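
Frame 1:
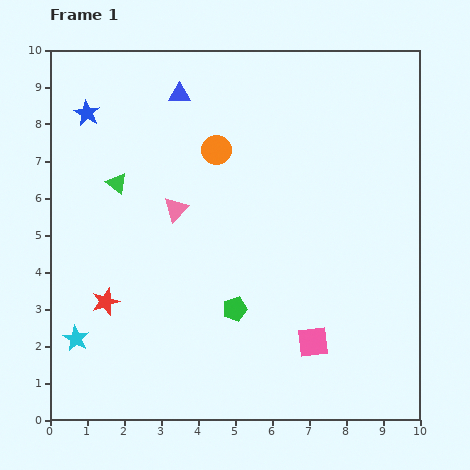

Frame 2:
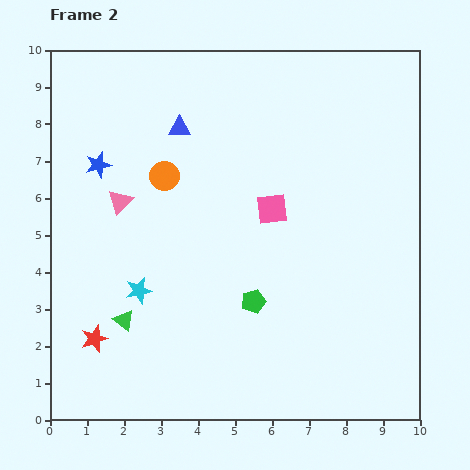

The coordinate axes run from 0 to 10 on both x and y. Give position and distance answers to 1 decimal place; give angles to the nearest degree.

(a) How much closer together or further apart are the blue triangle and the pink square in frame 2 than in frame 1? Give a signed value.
-4.3

Distance in frame 1: 7.6. Distance in frame 2: 3.3.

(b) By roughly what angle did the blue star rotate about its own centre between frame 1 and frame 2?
27° clockwise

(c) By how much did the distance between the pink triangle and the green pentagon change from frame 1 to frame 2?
+1.4

Distance in frame 1: 3.1. Distance in frame 2: 4.5.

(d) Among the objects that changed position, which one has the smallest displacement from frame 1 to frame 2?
the green pentagon

(moved 0.5)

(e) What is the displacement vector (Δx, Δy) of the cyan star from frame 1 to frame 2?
(1.7, 1.3)

The cyan star was at (0.7, 2.2) in frame 1 and (2.4, 3.5) in frame 2.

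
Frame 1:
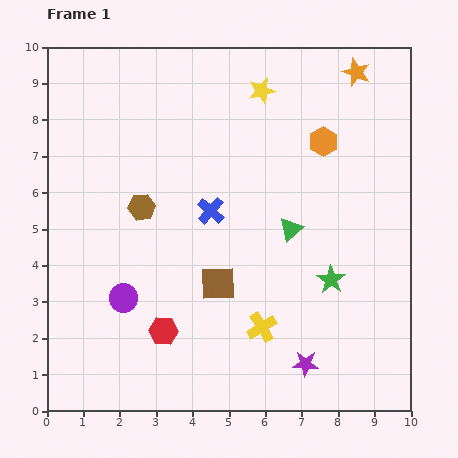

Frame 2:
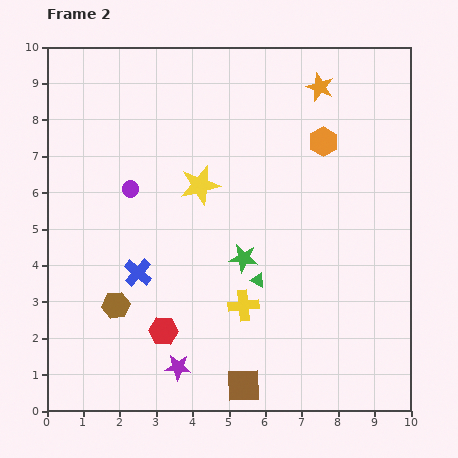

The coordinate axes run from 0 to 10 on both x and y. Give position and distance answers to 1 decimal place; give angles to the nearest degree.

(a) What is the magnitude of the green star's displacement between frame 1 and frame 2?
2.5

The green star moved from (7.8, 3.6) to (5.4, 4.2), a distance of √(2.4² + 0.6²) ≈ 2.5.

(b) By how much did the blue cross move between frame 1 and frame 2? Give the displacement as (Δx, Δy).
(-2.0, -1.7)

The blue cross was at (4.5, 5.5) in frame 1 and (2.5, 3.8) in frame 2.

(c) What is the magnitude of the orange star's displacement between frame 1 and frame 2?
1.1

The orange star moved from (8.5, 9.3) to (7.5, 8.9), a distance of √(1.0² + 0.4²) ≈ 1.1.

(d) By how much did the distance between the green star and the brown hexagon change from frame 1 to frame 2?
-1.9

Distance in frame 1: 5.6. Distance in frame 2: 3.7.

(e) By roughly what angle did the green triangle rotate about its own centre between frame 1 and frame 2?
52° counter-clockwise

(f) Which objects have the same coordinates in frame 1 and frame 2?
the orange hexagon, the red hexagon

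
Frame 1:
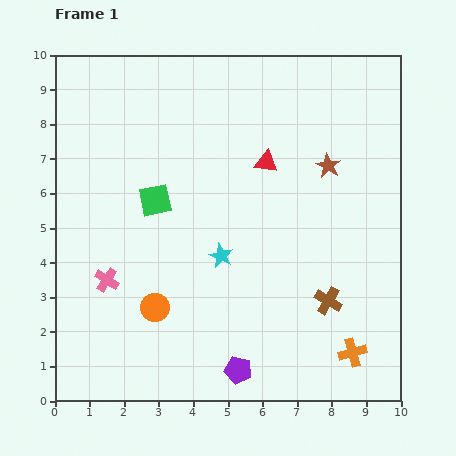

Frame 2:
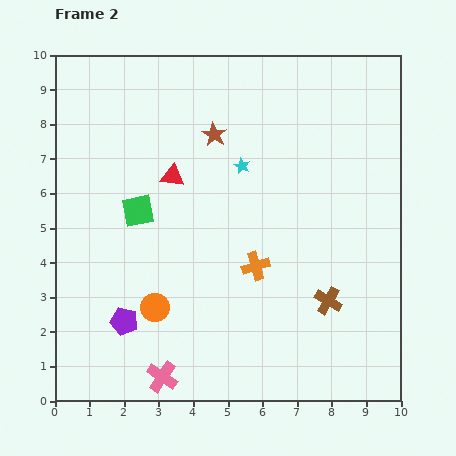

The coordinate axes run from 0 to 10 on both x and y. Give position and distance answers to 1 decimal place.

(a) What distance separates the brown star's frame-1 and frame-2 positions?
3.4

The brown star moved from (7.9, 6.8) to (4.6, 7.7), a distance of √(3.3² + 0.9²) ≈ 3.4.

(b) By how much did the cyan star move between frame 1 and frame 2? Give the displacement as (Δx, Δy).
(0.6, 2.6)

The cyan star was at (4.8, 4.2) in frame 1 and (5.4, 6.8) in frame 2.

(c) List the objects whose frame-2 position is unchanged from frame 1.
the brown cross, the orange circle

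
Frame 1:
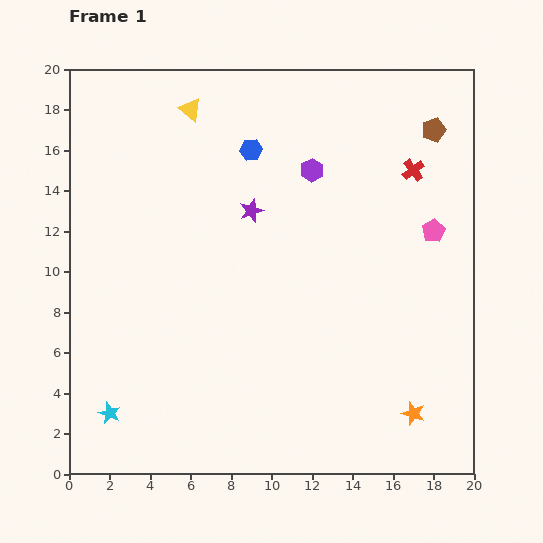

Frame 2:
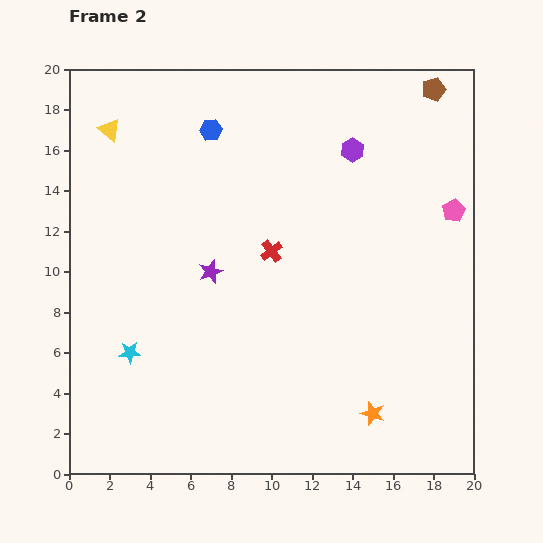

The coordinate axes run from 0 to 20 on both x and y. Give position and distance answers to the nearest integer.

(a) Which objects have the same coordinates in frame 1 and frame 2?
none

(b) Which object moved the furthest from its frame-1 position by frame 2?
the red cross

(moved 8; next 4)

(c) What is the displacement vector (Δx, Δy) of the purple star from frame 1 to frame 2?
(-2, -3)

The purple star was at (9, 13) in frame 1 and (7, 10) in frame 2.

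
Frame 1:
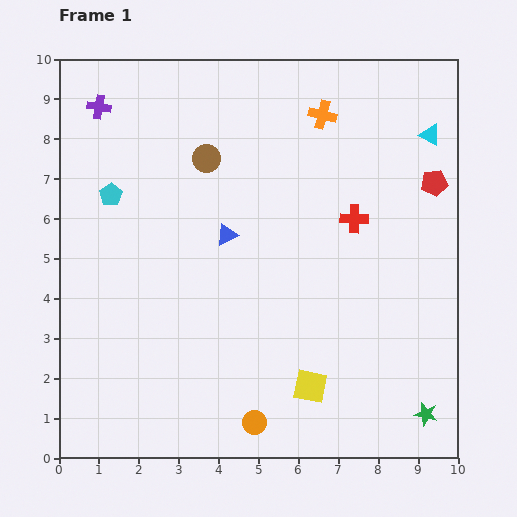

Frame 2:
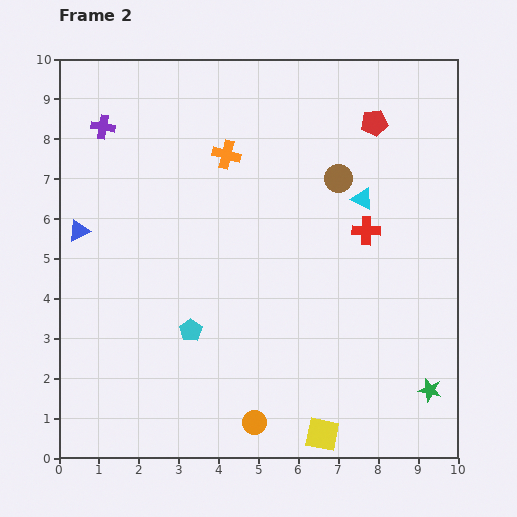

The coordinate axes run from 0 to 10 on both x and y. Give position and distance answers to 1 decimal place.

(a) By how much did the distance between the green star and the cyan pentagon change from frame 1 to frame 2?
-3.4

Distance in frame 1: 9.6. Distance in frame 2: 6.2.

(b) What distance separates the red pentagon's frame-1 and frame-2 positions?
2.1

The red pentagon moved from (9.4, 6.9) to (7.9, 8.4), a distance of √(1.5² + 1.5²) ≈ 2.1.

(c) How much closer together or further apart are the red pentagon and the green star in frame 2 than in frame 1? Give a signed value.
+1.0

Distance in frame 1: 5.8. Distance in frame 2: 6.8.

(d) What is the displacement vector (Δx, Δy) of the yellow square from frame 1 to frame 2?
(0.3, -1.2)

The yellow square was at (6.3, 1.8) in frame 1 and (6.6, 0.6) in frame 2.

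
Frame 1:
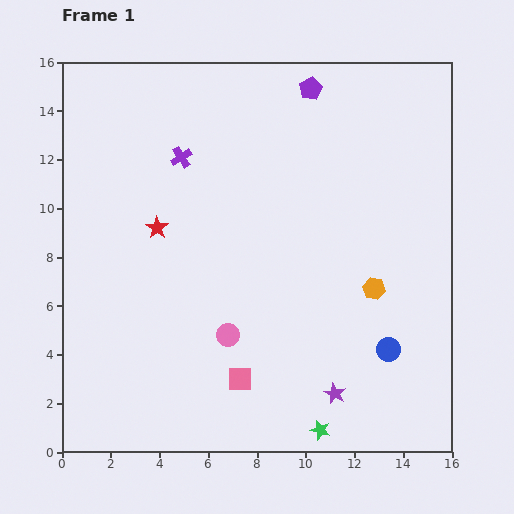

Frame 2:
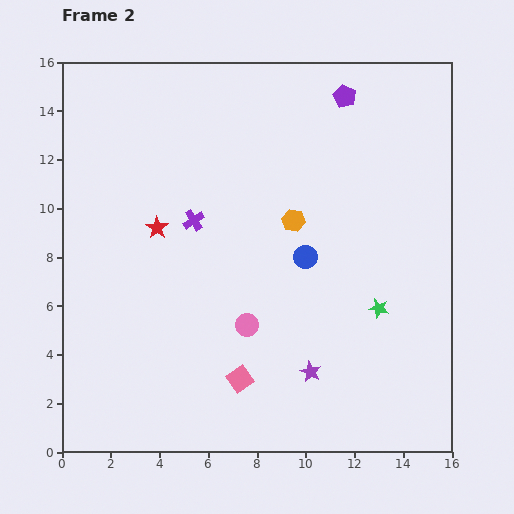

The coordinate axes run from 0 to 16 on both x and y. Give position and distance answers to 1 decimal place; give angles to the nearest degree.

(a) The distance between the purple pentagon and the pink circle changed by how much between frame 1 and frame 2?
-0.5

Distance in frame 1: 10.7. Distance in frame 2: 10.2.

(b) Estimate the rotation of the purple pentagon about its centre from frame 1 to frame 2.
20° counter-clockwise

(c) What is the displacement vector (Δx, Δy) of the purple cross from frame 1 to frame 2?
(0.5, -2.6)

The purple cross was at (4.9, 12.1) in frame 1 and (5.4, 9.5) in frame 2.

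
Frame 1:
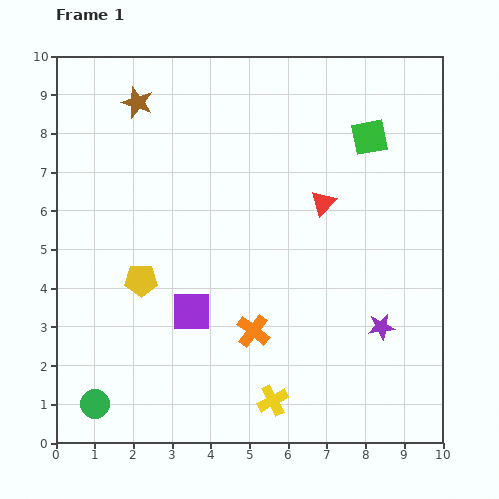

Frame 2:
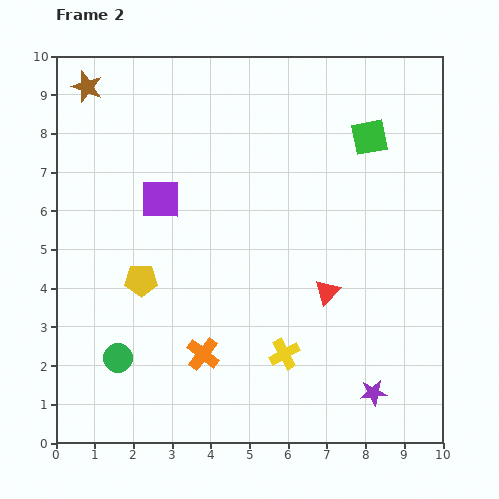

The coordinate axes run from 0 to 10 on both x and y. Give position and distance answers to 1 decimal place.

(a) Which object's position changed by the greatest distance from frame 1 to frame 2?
the purple square

(moved 3.0; next 2.3)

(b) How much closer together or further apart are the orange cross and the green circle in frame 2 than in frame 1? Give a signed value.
-2.3

Distance in frame 1: 4.5. Distance in frame 2: 2.2.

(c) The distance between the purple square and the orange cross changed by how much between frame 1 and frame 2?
+2.4

Distance in frame 1: 1.7. Distance in frame 2: 4.1.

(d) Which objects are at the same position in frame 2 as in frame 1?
the yellow pentagon, the green square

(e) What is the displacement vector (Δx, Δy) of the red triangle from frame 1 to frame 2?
(0.1, -2.3)

The red triangle was at (6.9, 6.2) in frame 1 and (7.0, 3.9) in frame 2.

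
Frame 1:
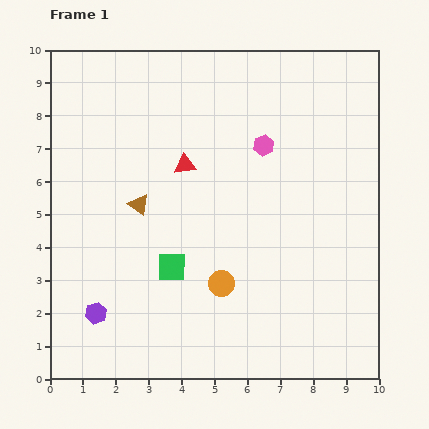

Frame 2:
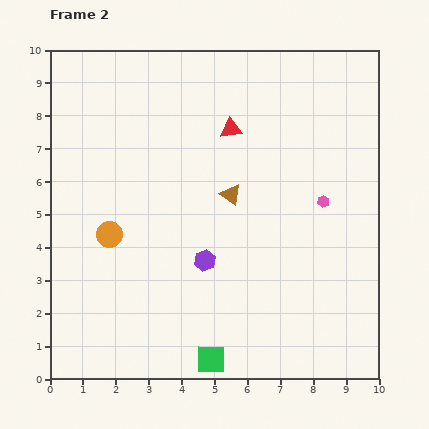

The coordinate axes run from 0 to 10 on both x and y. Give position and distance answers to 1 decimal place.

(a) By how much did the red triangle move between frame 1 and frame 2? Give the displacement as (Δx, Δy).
(1.4, 1.1)

The red triangle was at (4.1, 6.5) in frame 1 and (5.5, 7.6) in frame 2.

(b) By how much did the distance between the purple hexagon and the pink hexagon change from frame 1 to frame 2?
-3.2

Distance in frame 1: 7.2. Distance in frame 2: 4.0.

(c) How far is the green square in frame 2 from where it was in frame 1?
3.0

The green square moved from (3.7, 3.4) to (4.9, 0.6), a distance of √(1.2² + 2.8²) ≈ 3.0.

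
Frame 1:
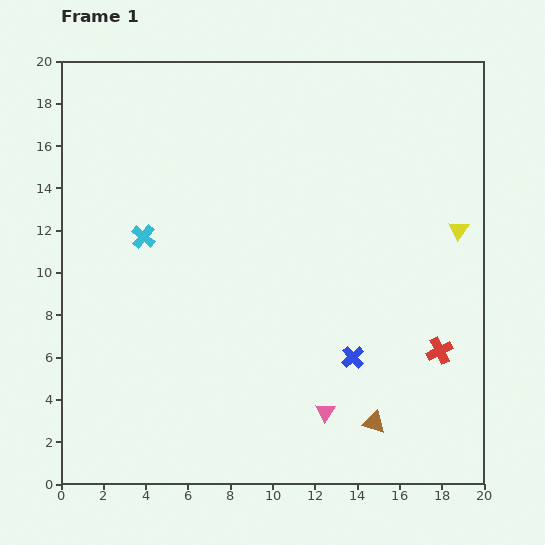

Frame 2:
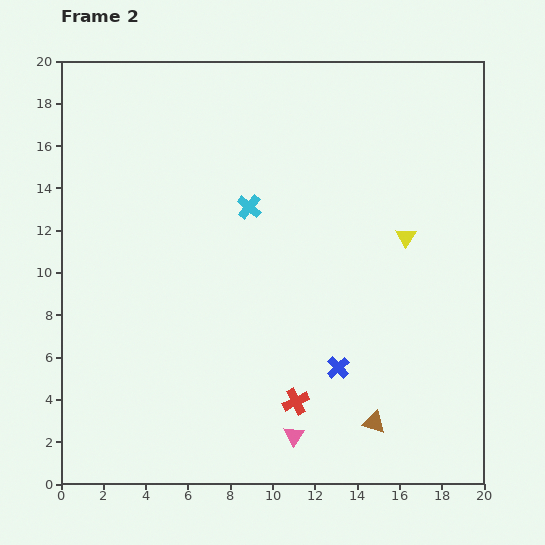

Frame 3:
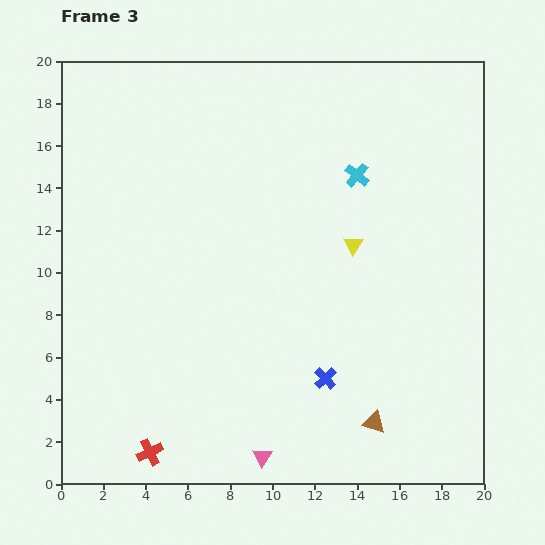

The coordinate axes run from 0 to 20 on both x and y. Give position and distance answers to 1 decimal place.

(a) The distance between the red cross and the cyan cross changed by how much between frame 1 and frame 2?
-5.5

Distance in frame 1: 15.0. Distance in frame 2: 9.5.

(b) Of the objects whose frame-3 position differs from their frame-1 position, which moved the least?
the blue cross

(moved 1.6)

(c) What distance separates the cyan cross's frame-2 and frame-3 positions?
5.3

The cyan cross moved from (8.9, 13.1) to (14.0, 14.6), a distance of √(5.1² + 1.5²) ≈ 5.3.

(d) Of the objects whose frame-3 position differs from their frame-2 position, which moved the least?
the blue cross

(moved 0.8)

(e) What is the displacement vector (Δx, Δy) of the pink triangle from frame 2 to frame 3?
(-1.5, -1.0)

The pink triangle was at (11.0, 2.3) in frame 2 and (9.5, 1.3) in frame 3.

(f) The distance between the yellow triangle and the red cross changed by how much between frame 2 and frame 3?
+4.3

Distance in frame 2: 9.4. Distance in frame 3: 13.7.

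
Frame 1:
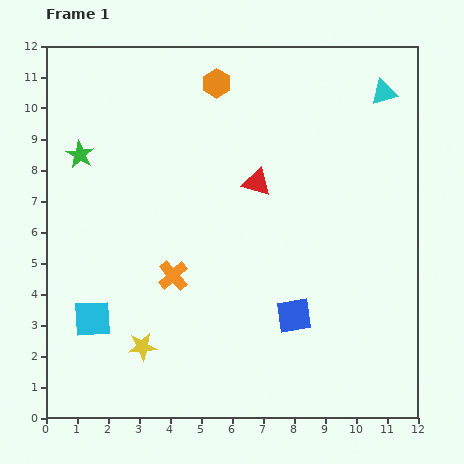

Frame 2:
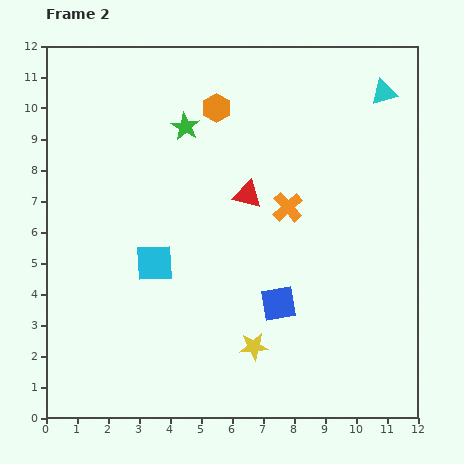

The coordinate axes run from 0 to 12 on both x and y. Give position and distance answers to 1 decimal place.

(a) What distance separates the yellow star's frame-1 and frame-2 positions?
3.6

The yellow star moved from (3.1, 2.3) to (6.7, 2.3), a distance of √(3.6² + 0.0²) ≈ 3.6.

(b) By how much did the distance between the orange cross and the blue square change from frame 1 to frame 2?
-1.0

Distance in frame 1: 4.1. Distance in frame 2: 3.1.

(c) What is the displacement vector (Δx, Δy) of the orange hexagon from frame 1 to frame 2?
(0.0, -0.8)

The orange hexagon was at (5.5, 10.8) in frame 1 and (5.5, 10.0) in frame 2.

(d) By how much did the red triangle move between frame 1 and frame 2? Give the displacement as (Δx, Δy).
(-0.3, -0.4)

The red triangle was at (6.8, 7.6) in frame 1 and (6.5, 7.2) in frame 2.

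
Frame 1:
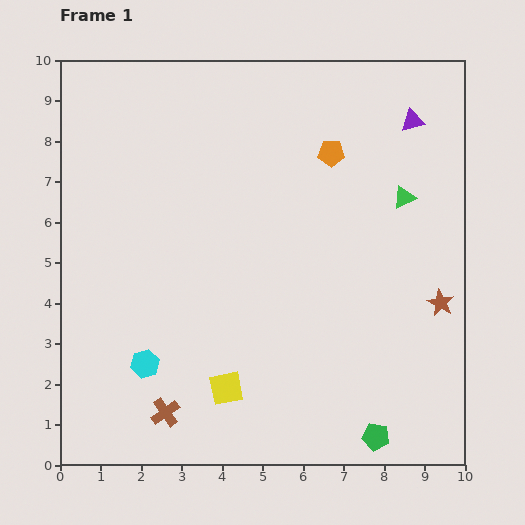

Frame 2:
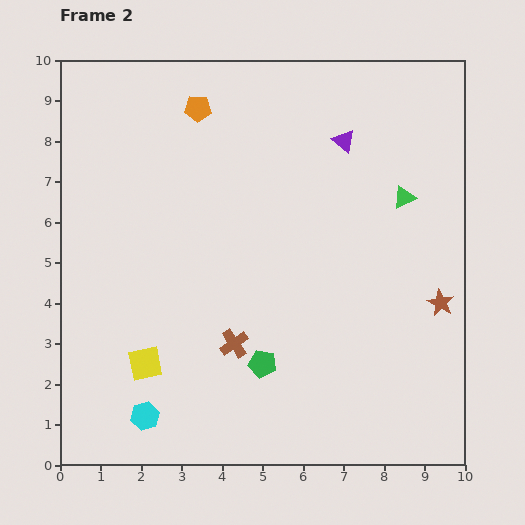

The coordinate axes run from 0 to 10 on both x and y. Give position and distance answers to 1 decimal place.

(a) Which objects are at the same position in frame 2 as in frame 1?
the brown star, the green triangle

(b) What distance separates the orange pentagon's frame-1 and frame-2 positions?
3.5

The orange pentagon moved from (6.7, 7.7) to (3.4, 8.8), a distance of √(3.3² + 1.1²) ≈ 3.5.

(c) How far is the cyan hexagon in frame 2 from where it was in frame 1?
1.3

The cyan hexagon moved from (2.1, 2.5) to (2.1, 1.2), a distance of √(0.0² + 1.3²) ≈ 1.3.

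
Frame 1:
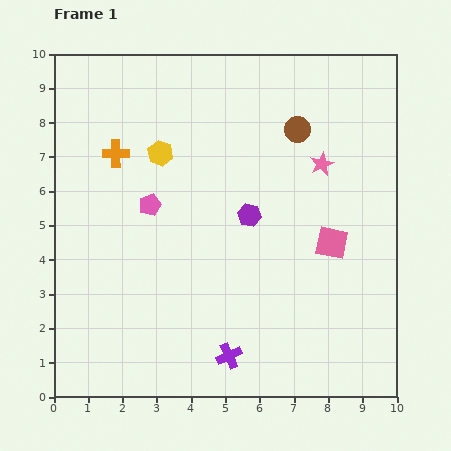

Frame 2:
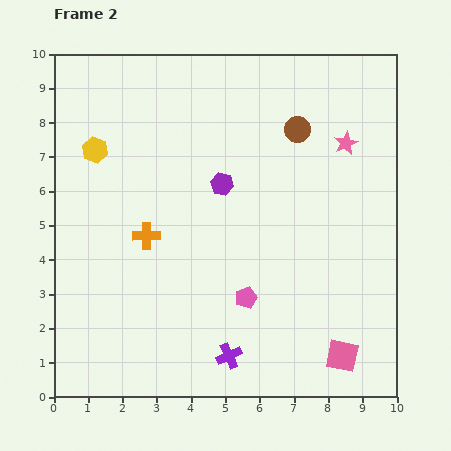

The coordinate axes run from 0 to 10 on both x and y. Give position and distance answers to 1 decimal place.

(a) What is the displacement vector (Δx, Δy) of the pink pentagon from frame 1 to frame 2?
(2.8, -2.7)

The pink pentagon was at (2.8, 5.6) in frame 1 and (5.6, 2.9) in frame 2.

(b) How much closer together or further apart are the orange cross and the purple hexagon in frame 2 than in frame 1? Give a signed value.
-1.6

Distance in frame 1: 4.3. Distance in frame 2: 2.7.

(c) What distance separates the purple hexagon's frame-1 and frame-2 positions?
1.2

The purple hexagon moved from (5.7, 5.3) to (4.9, 6.2), a distance of √(0.8² + 0.9²) ≈ 1.2.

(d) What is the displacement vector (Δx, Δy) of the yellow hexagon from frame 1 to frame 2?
(-1.9, 0.1)

The yellow hexagon was at (3.1, 7.1) in frame 1 and (1.2, 7.2) in frame 2.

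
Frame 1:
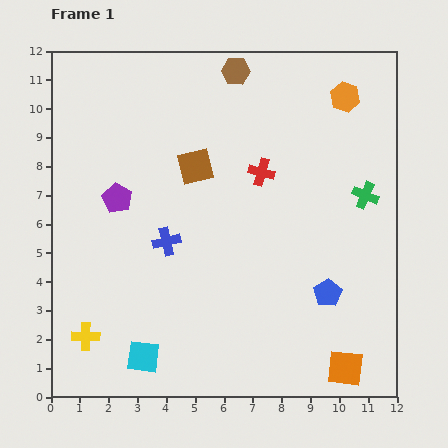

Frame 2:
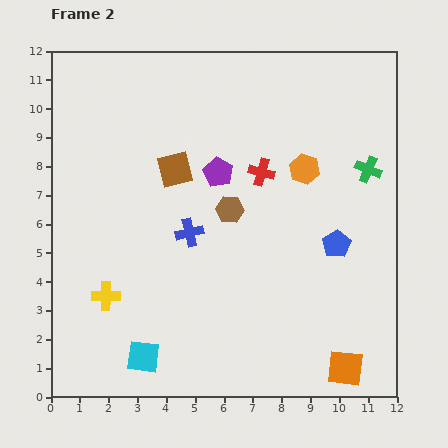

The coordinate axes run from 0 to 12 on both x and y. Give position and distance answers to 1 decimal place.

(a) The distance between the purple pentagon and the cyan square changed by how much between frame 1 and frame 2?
+1.3

Distance in frame 1: 5.6. Distance in frame 2: 6.9.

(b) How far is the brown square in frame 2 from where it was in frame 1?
0.7

The brown square moved from (5.0, 8.0) to (4.3, 7.9), a distance of √(0.7² + 0.1²) ≈ 0.7.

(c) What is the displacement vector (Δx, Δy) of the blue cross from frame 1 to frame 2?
(0.8, 0.3)

The blue cross was at (4.0, 5.4) in frame 1 and (4.8, 5.7) in frame 2.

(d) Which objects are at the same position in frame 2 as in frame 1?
the cyan square, the red cross, the orange square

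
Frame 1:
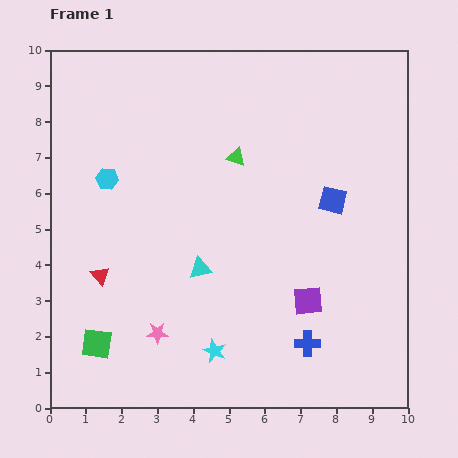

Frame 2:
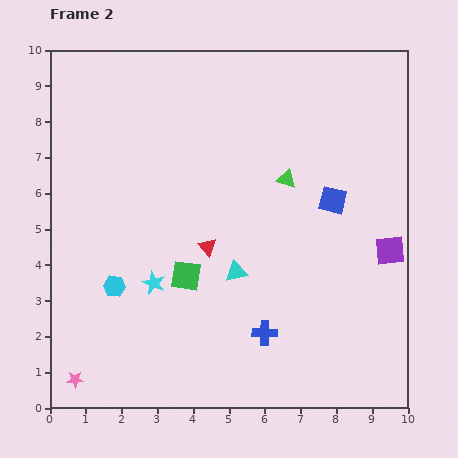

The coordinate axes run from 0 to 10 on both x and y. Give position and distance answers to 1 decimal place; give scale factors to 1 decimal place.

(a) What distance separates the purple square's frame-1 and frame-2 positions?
2.7

The purple square moved from (7.2, 3.0) to (9.5, 4.4), a distance of √(2.3² + 1.4²) ≈ 2.7.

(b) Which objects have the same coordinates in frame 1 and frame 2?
the blue square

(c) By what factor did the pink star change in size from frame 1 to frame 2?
0.8×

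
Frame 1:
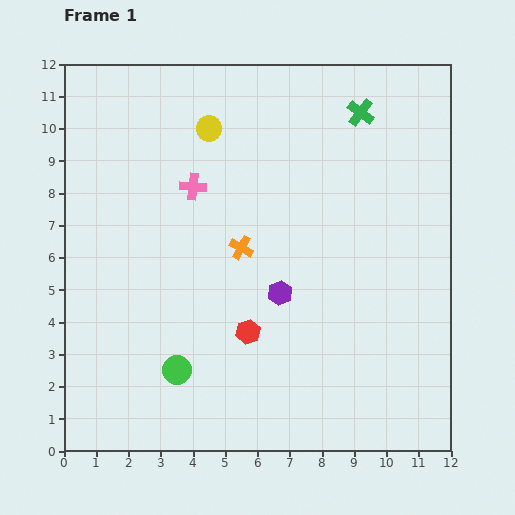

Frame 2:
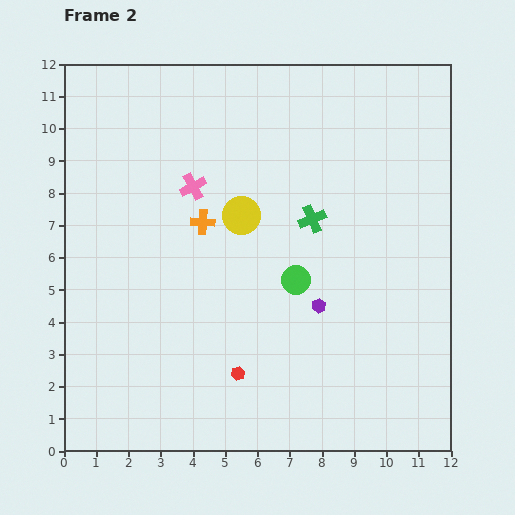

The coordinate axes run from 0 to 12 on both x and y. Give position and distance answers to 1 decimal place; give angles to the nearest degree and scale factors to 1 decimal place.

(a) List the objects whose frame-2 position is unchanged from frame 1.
the pink cross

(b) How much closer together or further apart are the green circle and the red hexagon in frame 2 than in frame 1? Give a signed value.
+0.9

Distance in frame 1: 2.5. Distance in frame 2: 3.4.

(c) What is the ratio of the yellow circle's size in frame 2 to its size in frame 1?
1.5×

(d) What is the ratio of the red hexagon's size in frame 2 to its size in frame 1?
0.6×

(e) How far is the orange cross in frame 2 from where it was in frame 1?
1.4

The orange cross moved from (5.5, 6.3) to (4.3, 7.1), a distance of √(1.2² + 0.8²) ≈ 1.4.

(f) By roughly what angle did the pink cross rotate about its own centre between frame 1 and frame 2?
34° counter-clockwise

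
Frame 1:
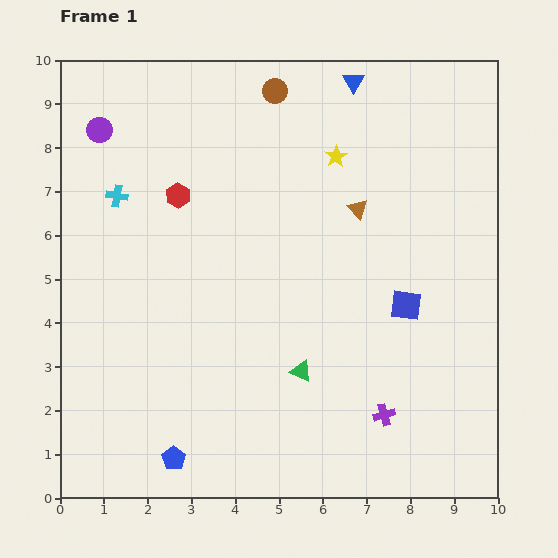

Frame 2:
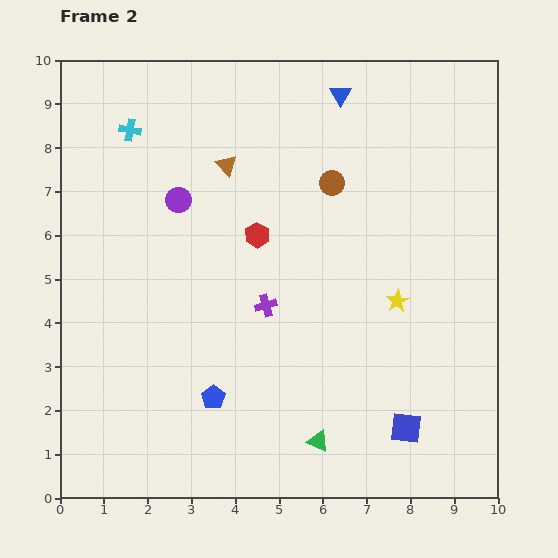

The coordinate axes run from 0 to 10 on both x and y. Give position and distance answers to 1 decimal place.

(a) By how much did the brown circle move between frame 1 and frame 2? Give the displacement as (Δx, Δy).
(1.3, -2.1)

The brown circle was at (4.9, 9.3) in frame 1 and (6.2, 7.2) in frame 2.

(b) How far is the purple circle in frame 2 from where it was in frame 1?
2.4

The purple circle moved from (0.9, 8.4) to (2.7, 6.8), a distance of √(1.8² + 1.6²) ≈ 2.4.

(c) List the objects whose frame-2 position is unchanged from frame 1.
none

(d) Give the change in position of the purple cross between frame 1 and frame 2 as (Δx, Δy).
(-2.7, 2.5)

The purple cross was at (7.4, 1.9) in frame 1 and (4.7, 4.4) in frame 2.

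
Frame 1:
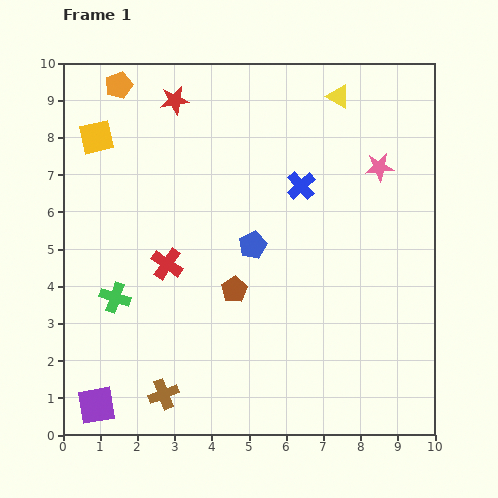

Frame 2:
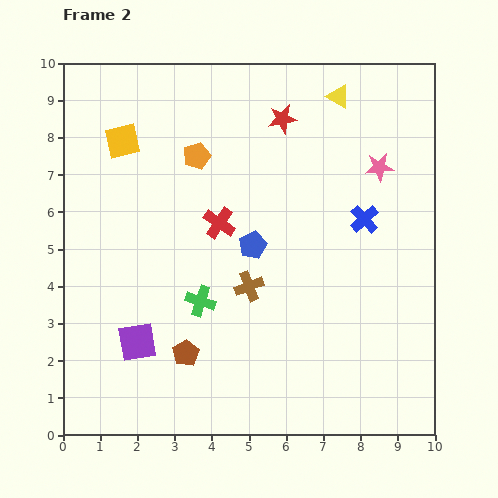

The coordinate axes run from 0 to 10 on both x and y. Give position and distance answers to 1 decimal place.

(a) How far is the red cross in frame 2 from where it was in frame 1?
1.8

The red cross moved from (2.8, 4.6) to (4.2, 5.7), a distance of √(1.4² + 1.1²) ≈ 1.8.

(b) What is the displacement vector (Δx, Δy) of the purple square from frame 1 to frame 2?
(1.1, 1.7)

The purple square was at (0.9, 0.8) in frame 1 and (2.0, 2.5) in frame 2.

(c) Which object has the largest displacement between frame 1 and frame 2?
the brown cross

(moved 3.7; next 2.9)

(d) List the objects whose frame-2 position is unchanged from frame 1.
the pink star, the yellow triangle, the blue pentagon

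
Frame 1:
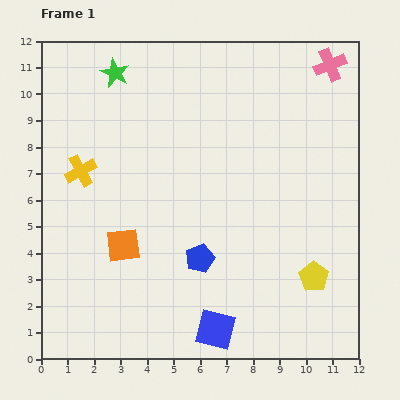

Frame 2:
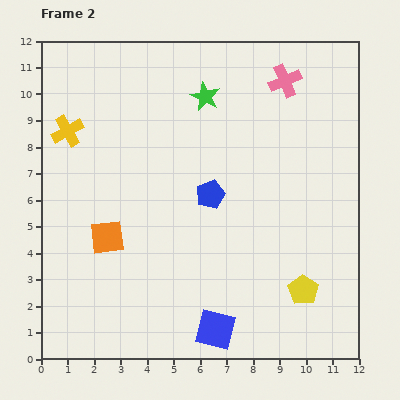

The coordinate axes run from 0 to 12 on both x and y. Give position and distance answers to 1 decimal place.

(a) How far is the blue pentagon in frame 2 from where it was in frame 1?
2.4

The blue pentagon moved from (6.0, 3.8) to (6.4, 6.2), a distance of √(0.4² + 2.4²) ≈ 2.4.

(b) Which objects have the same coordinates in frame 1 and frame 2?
the blue square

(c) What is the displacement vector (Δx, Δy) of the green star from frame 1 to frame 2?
(3.4, -0.9)

The green star was at (2.8, 10.8) in frame 1 and (6.2, 9.9) in frame 2.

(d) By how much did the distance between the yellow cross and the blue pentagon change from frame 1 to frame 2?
+0.3

Distance in frame 1: 5.6. Distance in frame 2: 5.9.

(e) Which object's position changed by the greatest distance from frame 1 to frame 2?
the green star

(moved 3.5; next 2.4)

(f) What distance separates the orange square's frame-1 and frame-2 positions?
0.7

The orange square moved from (3.1, 4.3) to (2.5, 4.6), a distance of √(0.6² + 0.3²) ≈ 0.7.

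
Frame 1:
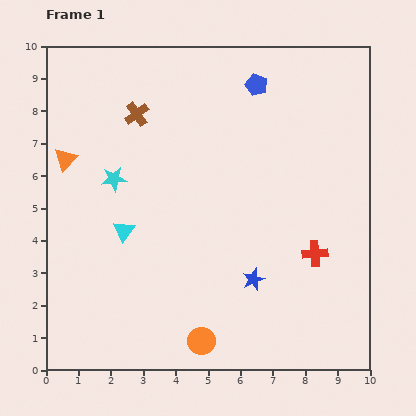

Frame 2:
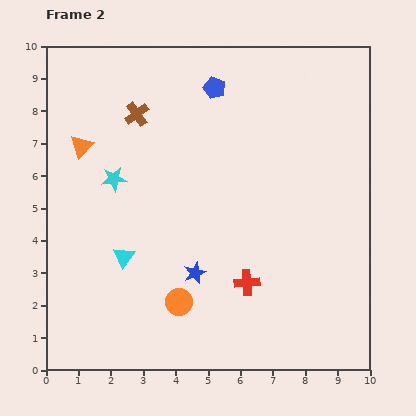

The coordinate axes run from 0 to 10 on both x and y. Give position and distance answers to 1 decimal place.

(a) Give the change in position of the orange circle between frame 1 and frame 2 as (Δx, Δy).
(-0.7, 1.2)

The orange circle was at (4.8, 0.9) in frame 1 and (4.1, 2.1) in frame 2.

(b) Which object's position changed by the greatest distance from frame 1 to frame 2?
the red cross

(moved 2.3; next 1.8)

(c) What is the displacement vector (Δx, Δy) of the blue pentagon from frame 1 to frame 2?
(-1.3, -0.1)

The blue pentagon was at (6.5, 8.8) in frame 1 and (5.2, 8.7) in frame 2.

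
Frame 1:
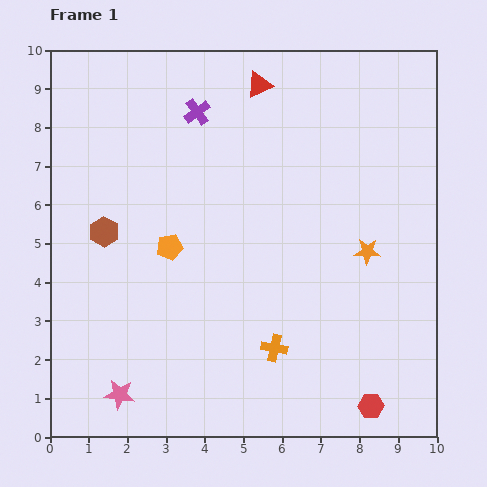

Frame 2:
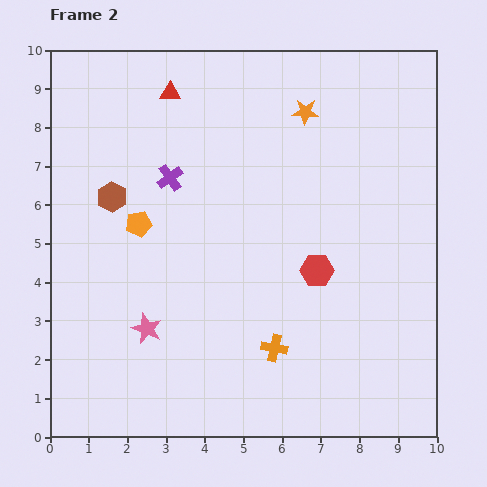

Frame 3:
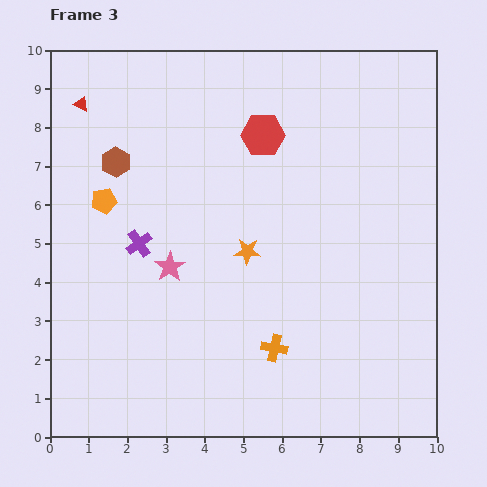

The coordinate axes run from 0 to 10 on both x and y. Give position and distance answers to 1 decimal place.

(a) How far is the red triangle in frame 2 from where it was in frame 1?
2.3

The red triangle moved from (5.4, 9.1) to (3.1, 8.9), a distance of √(2.3² + 0.2²) ≈ 2.3.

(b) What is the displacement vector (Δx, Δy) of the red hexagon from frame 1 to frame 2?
(-1.4, 3.5)

The red hexagon was at (8.3, 0.8) in frame 1 and (6.9, 4.3) in frame 2.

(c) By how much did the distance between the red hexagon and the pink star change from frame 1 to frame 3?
-2.3

Distance in frame 1: 6.5. Distance in frame 3: 4.2.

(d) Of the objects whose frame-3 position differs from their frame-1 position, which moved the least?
the brown hexagon

(moved 1.8)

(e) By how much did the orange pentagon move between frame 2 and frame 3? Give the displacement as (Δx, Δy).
(-0.9, 0.6)

The orange pentagon was at (2.3, 5.5) in frame 2 and (1.4, 6.1) in frame 3.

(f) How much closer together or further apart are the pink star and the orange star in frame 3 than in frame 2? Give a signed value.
-4.9

Distance in frame 2: 6.9. Distance in frame 3: 2.0.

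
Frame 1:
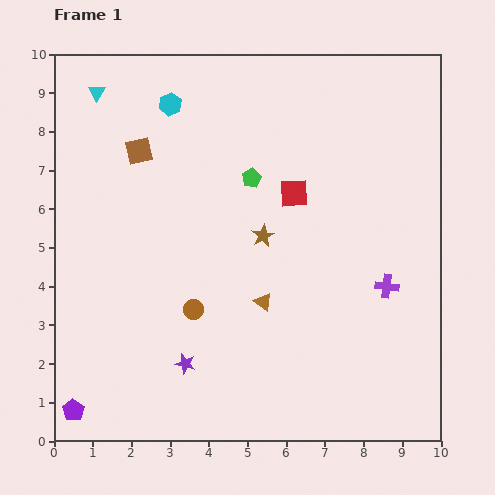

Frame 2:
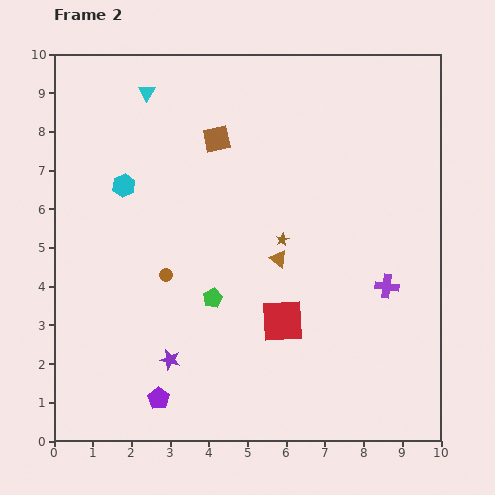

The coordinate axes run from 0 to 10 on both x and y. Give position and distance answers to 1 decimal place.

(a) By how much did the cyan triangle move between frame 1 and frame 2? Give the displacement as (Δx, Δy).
(1.3, 0.0)

The cyan triangle was at (1.1, 9.0) in frame 1 and (2.4, 9.0) in frame 2.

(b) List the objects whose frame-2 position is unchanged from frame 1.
the purple cross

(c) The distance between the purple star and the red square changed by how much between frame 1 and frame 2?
-2.1

Distance in frame 1: 5.2. Distance in frame 2: 3.1.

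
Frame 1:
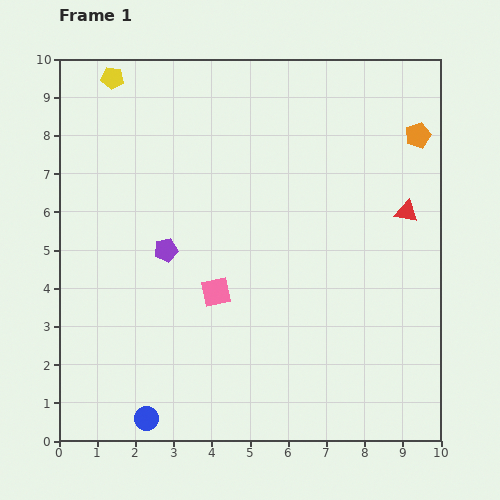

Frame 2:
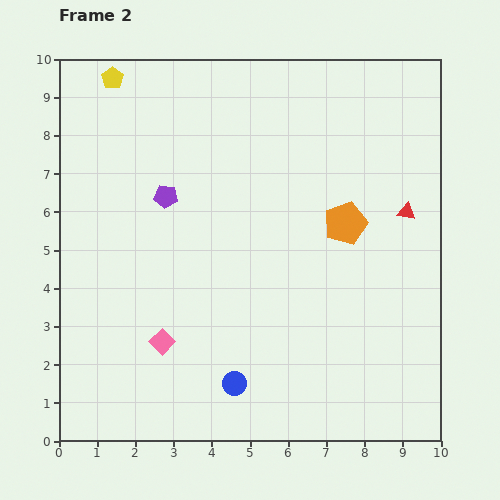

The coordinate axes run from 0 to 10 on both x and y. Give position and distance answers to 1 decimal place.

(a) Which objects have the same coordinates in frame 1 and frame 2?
the yellow pentagon, the red triangle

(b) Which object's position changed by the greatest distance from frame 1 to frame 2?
the orange pentagon

(moved 3.0; next 2.5)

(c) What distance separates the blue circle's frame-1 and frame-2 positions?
2.5

The blue circle moved from (2.3, 0.6) to (4.6, 1.5), a distance of √(2.3² + 0.9²) ≈ 2.5.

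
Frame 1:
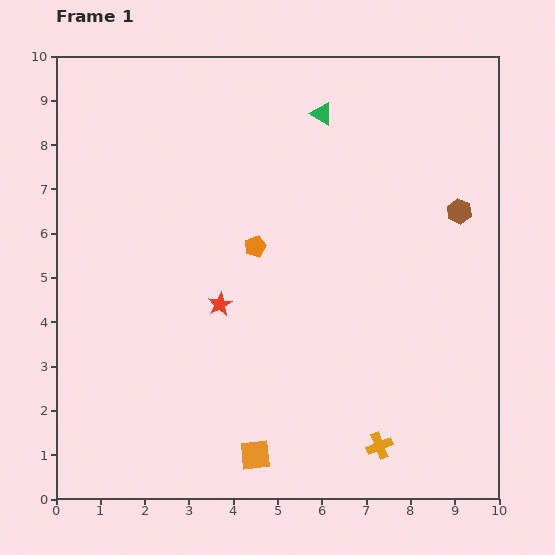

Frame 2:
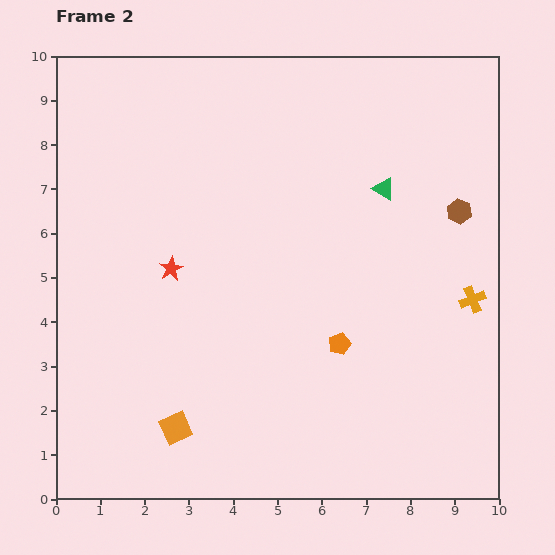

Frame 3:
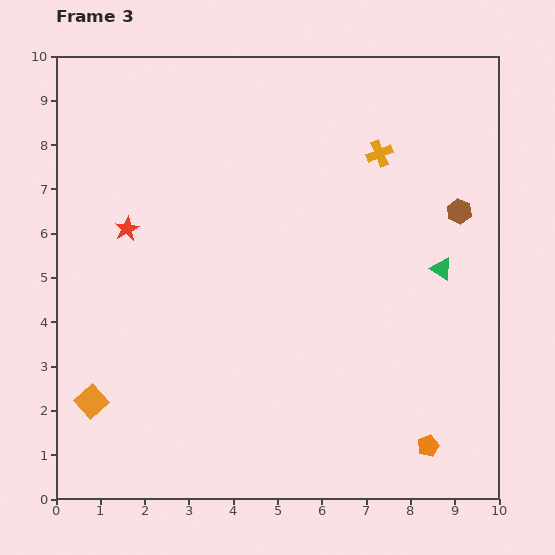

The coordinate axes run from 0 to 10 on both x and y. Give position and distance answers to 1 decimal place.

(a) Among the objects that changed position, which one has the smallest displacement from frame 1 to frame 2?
the red star

(moved 1.4)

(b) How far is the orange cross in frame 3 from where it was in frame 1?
6.6

The orange cross moved from (7.3, 1.2) to (7.3, 7.8), a distance of √(0.0² + 6.6²) ≈ 6.6.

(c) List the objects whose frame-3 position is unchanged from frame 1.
the brown hexagon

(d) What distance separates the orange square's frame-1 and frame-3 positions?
3.9

The orange square moved from (4.5, 1.0) to (0.8, 2.2), a distance of √(3.7² + 1.2²) ≈ 3.9.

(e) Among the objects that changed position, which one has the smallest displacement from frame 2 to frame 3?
the red star

(moved 1.3)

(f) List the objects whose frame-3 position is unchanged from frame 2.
the brown hexagon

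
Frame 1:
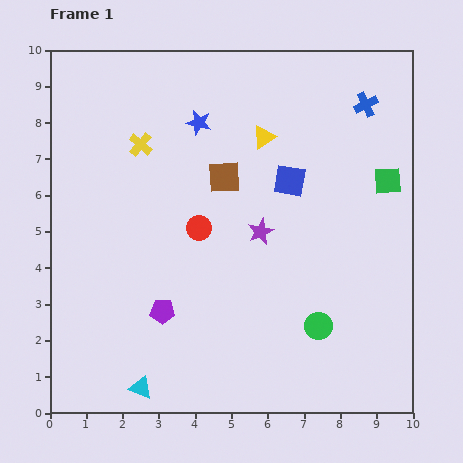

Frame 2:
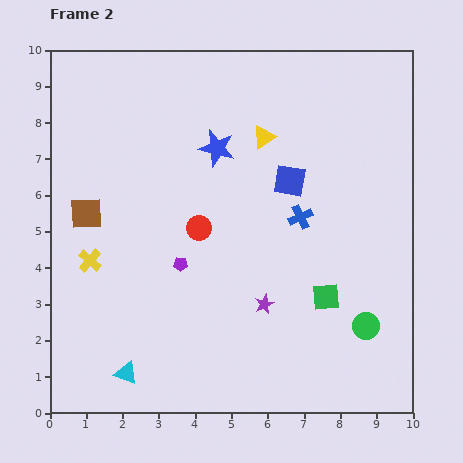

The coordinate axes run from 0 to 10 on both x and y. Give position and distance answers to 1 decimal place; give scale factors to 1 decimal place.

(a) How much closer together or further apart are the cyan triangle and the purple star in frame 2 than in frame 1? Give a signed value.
-1.2

Distance in frame 1: 5.4. Distance in frame 2: 4.2.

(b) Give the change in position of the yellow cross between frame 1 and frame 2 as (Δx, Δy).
(-1.4, -3.2)

The yellow cross was at (2.5, 7.4) in frame 1 and (1.1, 4.2) in frame 2.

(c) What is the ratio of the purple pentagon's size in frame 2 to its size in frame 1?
0.6×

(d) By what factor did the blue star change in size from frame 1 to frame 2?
1.5×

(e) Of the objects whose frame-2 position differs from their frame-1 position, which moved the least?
the cyan triangle

(moved 0.6)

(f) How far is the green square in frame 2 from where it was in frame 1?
3.6

The green square moved from (9.3, 6.4) to (7.6, 3.2), a distance of √(1.7² + 3.2²) ≈ 3.6.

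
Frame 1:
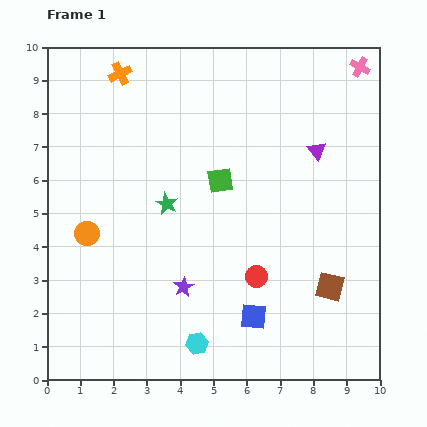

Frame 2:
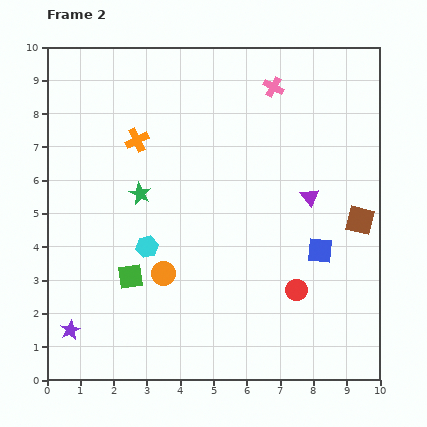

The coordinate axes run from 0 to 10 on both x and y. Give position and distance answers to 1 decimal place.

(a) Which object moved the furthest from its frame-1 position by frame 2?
the green square

(moved 4.0; next 3.6)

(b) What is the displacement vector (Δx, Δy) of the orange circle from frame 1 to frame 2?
(2.3, -1.2)

The orange circle was at (1.2, 4.4) in frame 1 and (3.5, 3.2) in frame 2.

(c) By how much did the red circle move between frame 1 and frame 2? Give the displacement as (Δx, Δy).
(1.2, -0.4)

The red circle was at (6.3, 3.1) in frame 1 and (7.5, 2.7) in frame 2.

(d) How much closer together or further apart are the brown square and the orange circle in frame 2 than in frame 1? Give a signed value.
-1.4

Distance in frame 1: 7.5. Distance in frame 2: 6.1.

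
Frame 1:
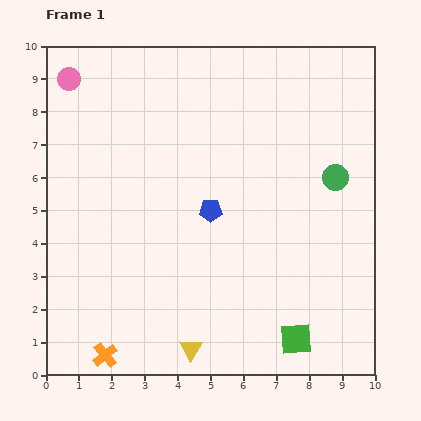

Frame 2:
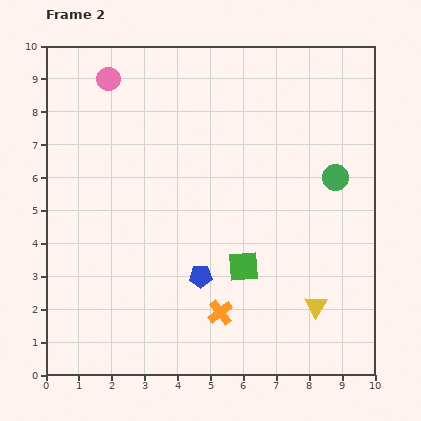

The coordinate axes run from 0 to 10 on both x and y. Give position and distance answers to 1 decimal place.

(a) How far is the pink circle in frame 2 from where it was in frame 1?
1.2

The pink circle moved from (0.7, 9.0) to (1.9, 9.0), a distance of √(1.2² + 0.0²) ≈ 1.2.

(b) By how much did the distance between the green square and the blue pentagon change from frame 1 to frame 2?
-3.4

Distance in frame 1: 4.7. Distance in frame 2: 1.3.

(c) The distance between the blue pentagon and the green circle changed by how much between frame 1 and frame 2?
+1.2

Distance in frame 1: 3.9. Distance in frame 2: 5.1.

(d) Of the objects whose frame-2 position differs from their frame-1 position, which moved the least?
the pink circle

(moved 1.2)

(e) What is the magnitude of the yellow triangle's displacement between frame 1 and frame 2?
4.0

The yellow triangle moved from (4.4, 0.8) to (8.2, 2.1), a distance of √(3.8² + 1.3²) ≈ 4.0.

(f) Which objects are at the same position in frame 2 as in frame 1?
the green circle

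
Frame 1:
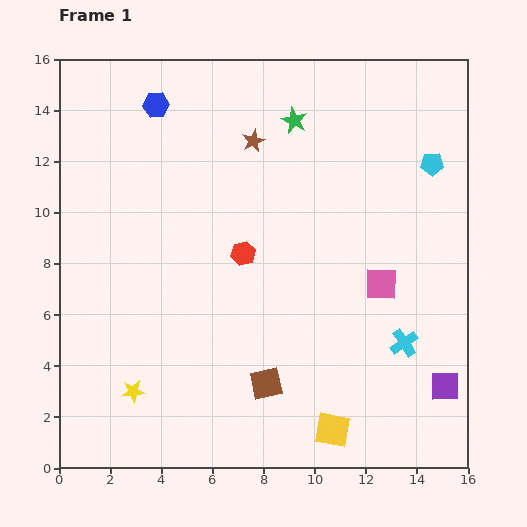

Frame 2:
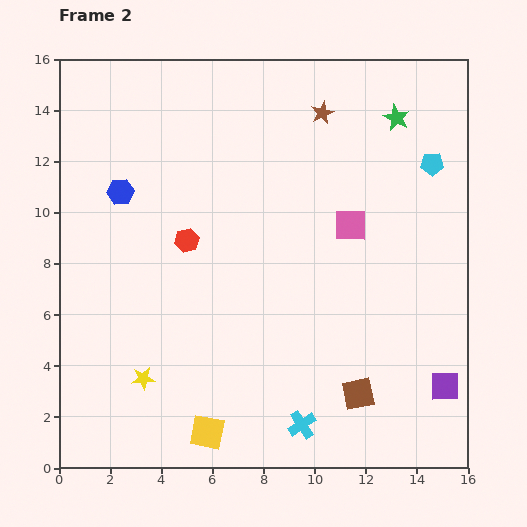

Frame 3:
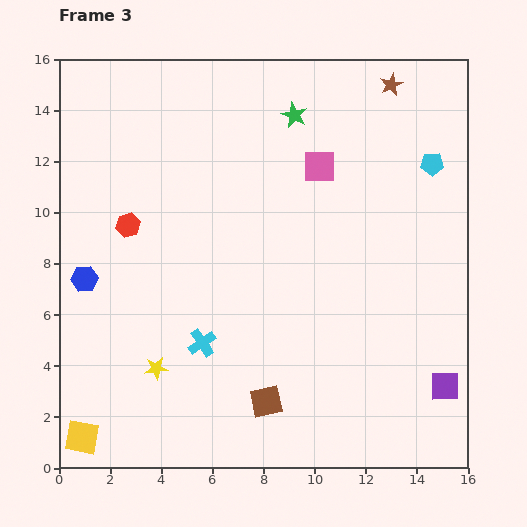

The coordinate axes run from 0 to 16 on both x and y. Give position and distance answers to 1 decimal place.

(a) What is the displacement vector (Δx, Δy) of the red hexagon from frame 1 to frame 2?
(-2.2, 0.5)

The red hexagon was at (7.2, 8.4) in frame 1 and (5.0, 8.9) in frame 2.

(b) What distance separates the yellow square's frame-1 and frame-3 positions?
9.8

The yellow square moved from (10.7, 1.5) to (0.9, 1.2), a distance of √(9.8² + 0.3²) ≈ 9.8.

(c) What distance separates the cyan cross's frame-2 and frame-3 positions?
5.0

The cyan cross moved from (9.5, 1.7) to (5.6, 4.9), a distance of √(3.9² + 3.2²) ≈ 5.0.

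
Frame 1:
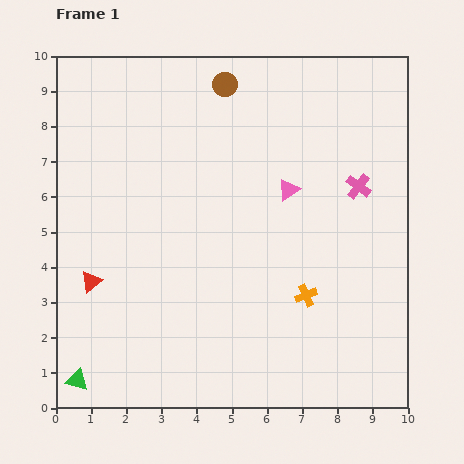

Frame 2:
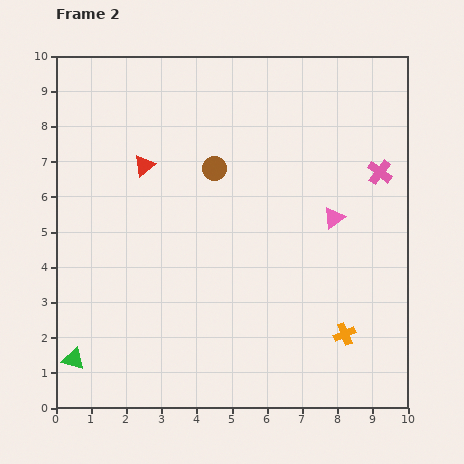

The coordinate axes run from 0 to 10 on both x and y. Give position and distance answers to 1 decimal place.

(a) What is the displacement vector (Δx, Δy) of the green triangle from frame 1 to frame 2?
(-0.1, 0.6)

The green triangle was at (0.6, 0.8) in frame 1 and (0.5, 1.4) in frame 2.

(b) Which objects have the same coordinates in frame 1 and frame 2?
none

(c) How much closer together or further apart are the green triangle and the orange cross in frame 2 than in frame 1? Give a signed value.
+0.8

Distance in frame 1: 6.9. Distance in frame 2: 7.7.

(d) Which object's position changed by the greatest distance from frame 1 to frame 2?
the red triangle

(moved 3.6; next 2.4)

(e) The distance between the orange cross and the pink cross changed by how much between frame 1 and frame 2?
+1.3

Distance in frame 1: 3.4. Distance in frame 2: 4.7.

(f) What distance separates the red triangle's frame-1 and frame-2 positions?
3.6

The red triangle moved from (1.0, 3.6) to (2.5, 6.9), a distance of √(1.5² + 3.3²) ≈ 3.6.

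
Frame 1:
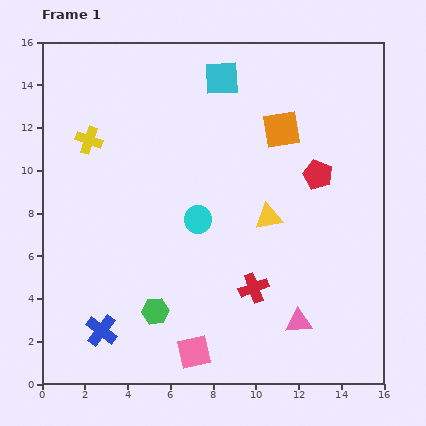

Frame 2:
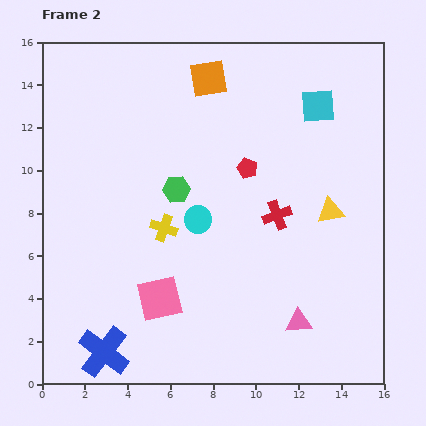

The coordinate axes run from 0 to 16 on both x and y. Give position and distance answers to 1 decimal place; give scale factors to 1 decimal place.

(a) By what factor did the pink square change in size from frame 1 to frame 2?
1.4×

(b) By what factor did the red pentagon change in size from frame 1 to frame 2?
0.7×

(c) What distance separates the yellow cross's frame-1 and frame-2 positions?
5.4

The yellow cross moved from (2.2, 11.4) to (5.7, 7.3), a distance of √(3.5² + 4.1²) ≈ 5.4.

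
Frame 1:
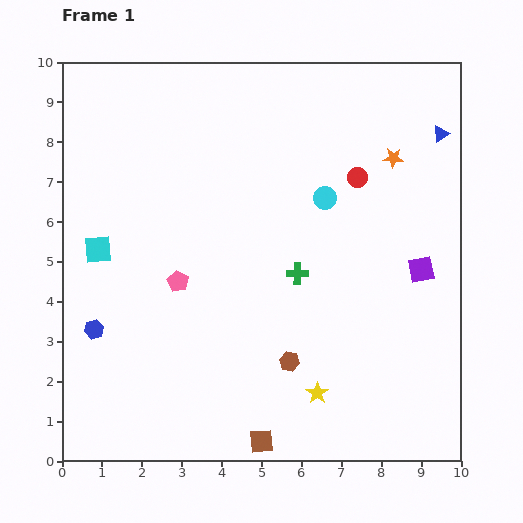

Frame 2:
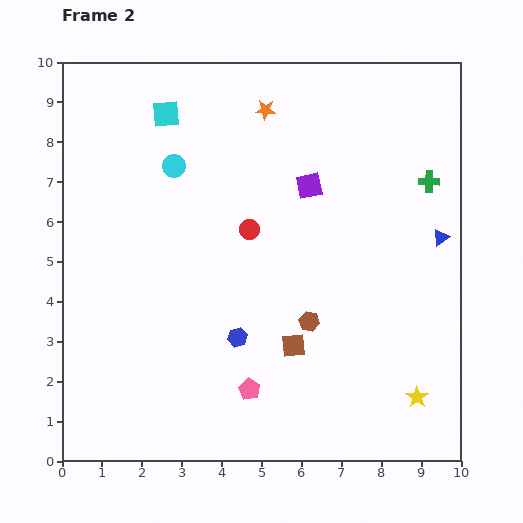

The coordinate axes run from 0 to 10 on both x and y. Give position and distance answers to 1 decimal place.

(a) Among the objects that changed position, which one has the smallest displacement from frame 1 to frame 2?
the brown hexagon

(moved 1.1)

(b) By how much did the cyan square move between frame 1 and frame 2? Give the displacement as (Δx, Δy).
(1.7, 3.4)

The cyan square was at (0.9, 5.3) in frame 1 and (2.6, 8.7) in frame 2.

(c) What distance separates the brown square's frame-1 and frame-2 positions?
2.5

The brown square moved from (5.0, 0.5) to (5.8, 2.9), a distance of √(0.8² + 2.4²) ≈ 2.5.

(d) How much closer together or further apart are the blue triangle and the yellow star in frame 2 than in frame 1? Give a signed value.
-3.2

Distance in frame 1: 7.2. Distance in frame 2: 4.0.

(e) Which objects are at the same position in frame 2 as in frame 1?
none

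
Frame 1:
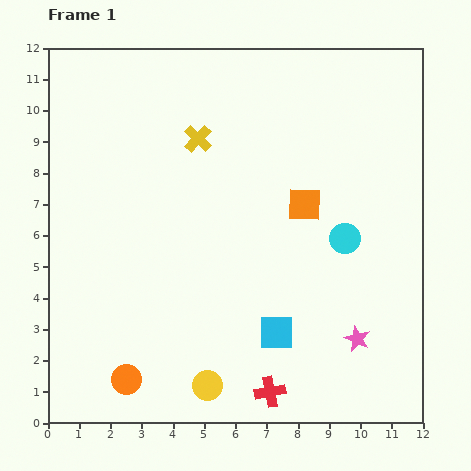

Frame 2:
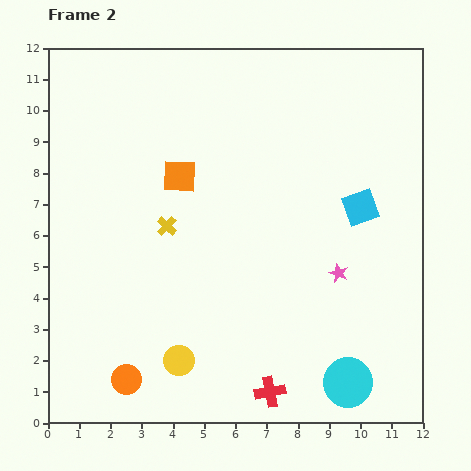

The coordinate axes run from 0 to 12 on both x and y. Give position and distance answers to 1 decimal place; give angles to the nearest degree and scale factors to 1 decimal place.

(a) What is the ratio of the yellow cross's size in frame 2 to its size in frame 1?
0.7×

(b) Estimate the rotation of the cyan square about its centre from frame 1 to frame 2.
19° counter-clockwise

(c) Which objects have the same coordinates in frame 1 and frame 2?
the red cross, the orange circle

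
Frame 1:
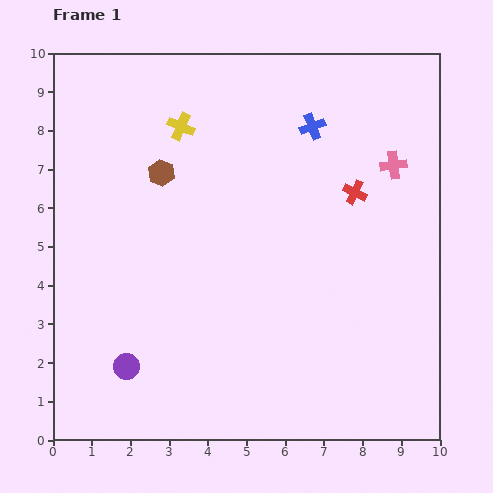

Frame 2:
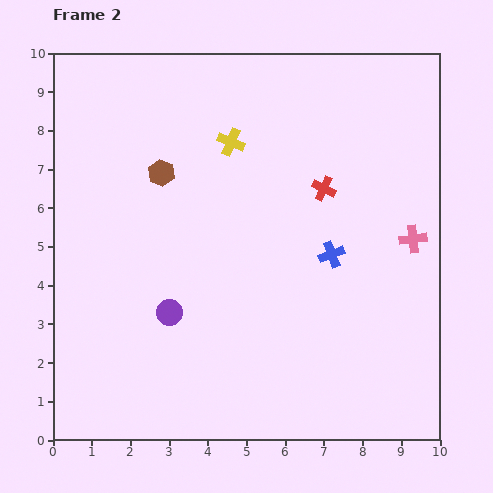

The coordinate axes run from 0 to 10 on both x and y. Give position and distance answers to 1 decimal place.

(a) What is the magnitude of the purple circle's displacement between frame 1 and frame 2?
1.8

The purple circle moved from (1.9, 1.9) to (3.0, 3.3), a distance of √(1.1² + 1.4²) ≈ 1.8.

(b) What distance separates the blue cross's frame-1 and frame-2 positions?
3.3

The blue cross moved from (6.7, 8.1) to (7.2, 4.8), a distance of √(0.5² + 3.3²) ≈ 3.3.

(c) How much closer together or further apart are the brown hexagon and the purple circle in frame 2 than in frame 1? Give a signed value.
-1.5

Distance in frame 1: 5.1. Distance in frame 2: 3.6.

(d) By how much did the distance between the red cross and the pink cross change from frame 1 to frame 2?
+1.4

Distance in frame 1: 1.2. Distance in frame 2: 2.6.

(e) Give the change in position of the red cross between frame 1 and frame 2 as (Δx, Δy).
(-0.8, 0.1)

The red cross was at (7.8, 6.4) in frame 1 and (7.0, 6.5) in frame 2.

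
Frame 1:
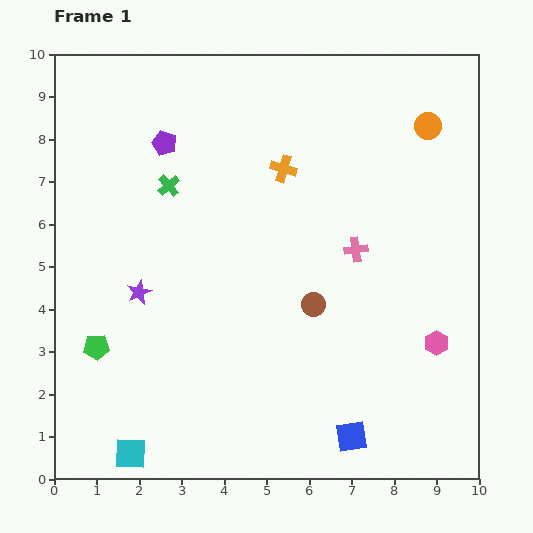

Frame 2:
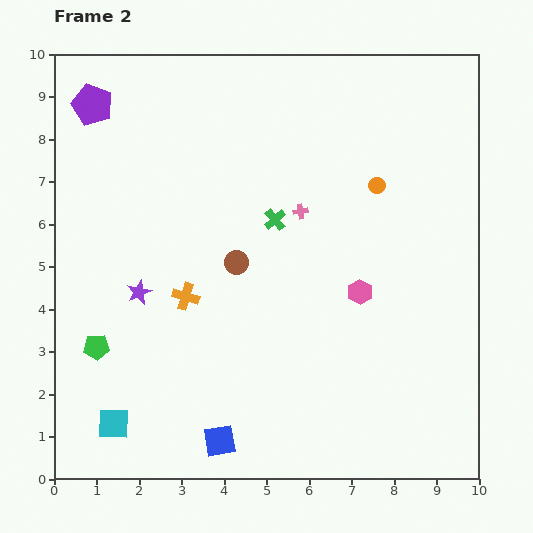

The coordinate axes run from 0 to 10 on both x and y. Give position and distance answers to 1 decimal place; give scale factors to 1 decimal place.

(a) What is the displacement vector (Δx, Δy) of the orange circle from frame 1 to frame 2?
(-1.2, -1.4)

The orange circle was at (8.8, 8.3) in frame 1 and (7.6, 6.9) in frame 2.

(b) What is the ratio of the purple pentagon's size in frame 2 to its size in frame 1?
1.7×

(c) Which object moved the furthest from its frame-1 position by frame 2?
the orange cross

(moved 3.8; next 3.1)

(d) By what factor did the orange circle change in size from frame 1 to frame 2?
0.6×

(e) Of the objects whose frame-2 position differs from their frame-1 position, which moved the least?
the cyan square

(moved 0.8)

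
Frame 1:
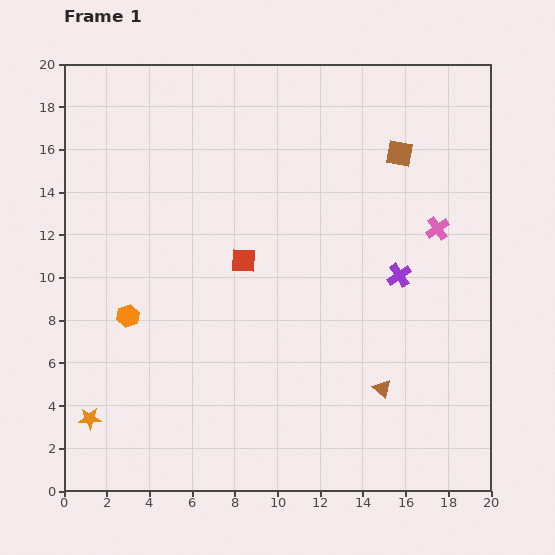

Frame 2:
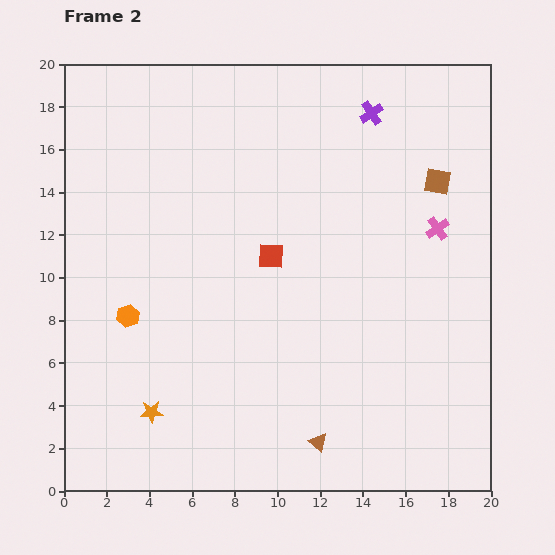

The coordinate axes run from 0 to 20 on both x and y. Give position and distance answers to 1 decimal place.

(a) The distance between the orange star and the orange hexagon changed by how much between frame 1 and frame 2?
-0.5

Distance in frame 1: 5.1. Distance in frame 2: 4.6.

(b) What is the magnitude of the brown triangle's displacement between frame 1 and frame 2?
3.9

The brown triangle moved from (14.9, 4.8) to (11.9, 2.3), a distance of √(3.0² + 2.5²) ≈ 3.9.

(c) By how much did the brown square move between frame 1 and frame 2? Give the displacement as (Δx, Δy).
(1.8, -1.3)

The brown square was at (15.7, 15.8) in frame 1 and (17.5, 14.5) in frame 2.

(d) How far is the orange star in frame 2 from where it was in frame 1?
2.9

The orange star moved from (1.2, 3.4) to (4.1, 3.7), a distance of √(2.9² + 0.3²) ≈ 2.9.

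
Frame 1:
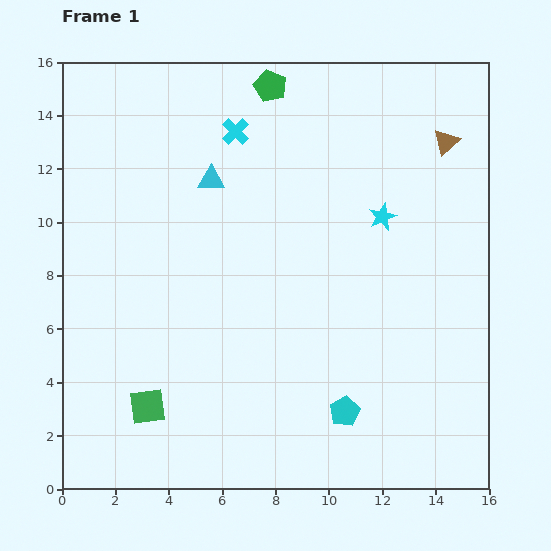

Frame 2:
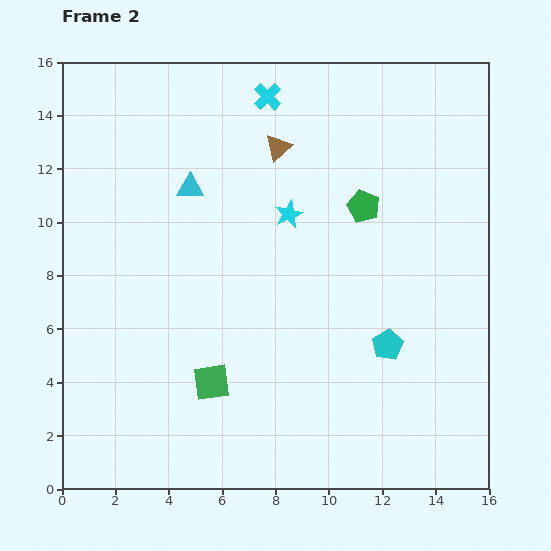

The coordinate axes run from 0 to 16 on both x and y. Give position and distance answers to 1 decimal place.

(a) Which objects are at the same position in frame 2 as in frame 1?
none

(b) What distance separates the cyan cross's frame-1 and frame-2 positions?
1.8

The cyan cross moved from (6.5, 13.4) to (7.7, 14.7), a distance of √(1.2² + 1.3²) ≈ 1.8.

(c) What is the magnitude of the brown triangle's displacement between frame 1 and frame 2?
6.3

The brown triangle moved from (14.4, 13.0) to (8.1, 12.8), a distance of √(6.3² + 0.2²) ≈ 6.3.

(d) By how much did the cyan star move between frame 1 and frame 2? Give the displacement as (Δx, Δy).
(-3.5, 0.1)

The cyan star was at (12.0, 10.2) in frame 1 and (8.5, 10.3) in frame 2.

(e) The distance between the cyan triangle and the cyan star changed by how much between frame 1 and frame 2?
-2.8

Distance in frame 1: 6.6. Distance in frame 2: 3.8.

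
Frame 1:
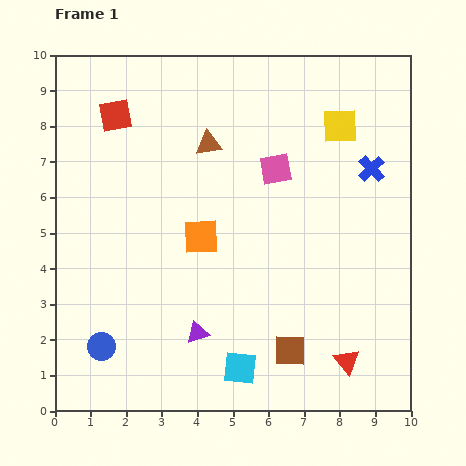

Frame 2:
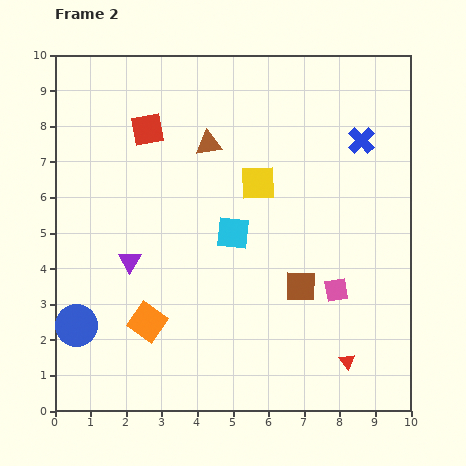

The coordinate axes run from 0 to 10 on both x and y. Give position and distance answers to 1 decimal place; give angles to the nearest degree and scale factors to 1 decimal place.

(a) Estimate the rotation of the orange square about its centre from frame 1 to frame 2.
37° clockwise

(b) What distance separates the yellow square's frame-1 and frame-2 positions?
2.8

The yellow square moved from (8.0, 8.0) to (5.7, 6.4), a distance of √(2.3² + 1.6²) ≈ 2.8.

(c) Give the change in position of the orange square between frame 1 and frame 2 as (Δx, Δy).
(-1.5, -2.4)

The orange square was at (4.1, 4.9) in frame 1 and (2.6, 2.5) in frame 2.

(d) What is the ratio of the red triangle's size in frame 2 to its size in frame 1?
0.6×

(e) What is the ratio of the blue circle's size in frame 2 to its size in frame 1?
1.5×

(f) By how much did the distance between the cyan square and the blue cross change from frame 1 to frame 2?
-2.3

Distance in frame 1: 6.7. Distance in frame 2: 4.4.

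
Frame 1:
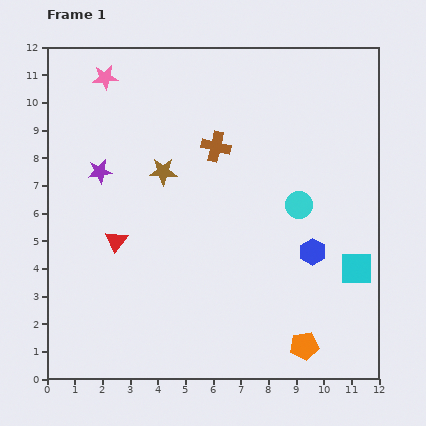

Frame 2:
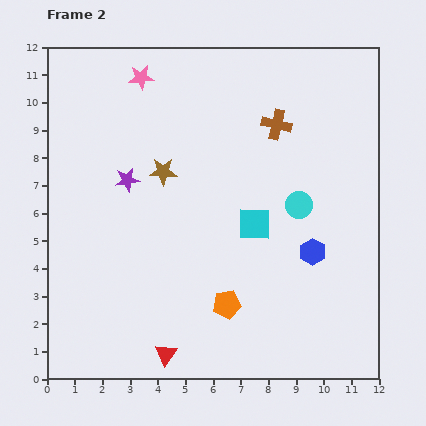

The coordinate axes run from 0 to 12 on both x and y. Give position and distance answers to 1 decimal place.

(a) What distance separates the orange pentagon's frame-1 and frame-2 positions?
3.2

The orange pentagon moved from (9.3, 1.2) to (6.5, 2.7), a distance of √(2.8² + 1.5²) ≈ 3.2.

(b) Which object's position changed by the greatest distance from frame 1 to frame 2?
the red triangle

(moved 4.5; next 4.0)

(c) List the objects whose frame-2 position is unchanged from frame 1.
the brown star, the blue hexagon, the cyan circle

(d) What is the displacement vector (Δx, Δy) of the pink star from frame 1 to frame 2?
(1.3, 0.0)

The pink star was at (2.1, 10.9) in frame 1 and (3.4, 10.9) in frame 2.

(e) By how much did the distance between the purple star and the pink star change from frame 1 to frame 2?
+0.3

Distance in frame 1: 3.4. Distance in frame 2: 3.7.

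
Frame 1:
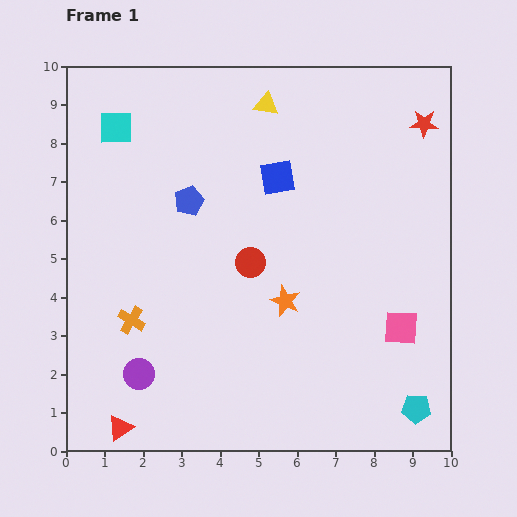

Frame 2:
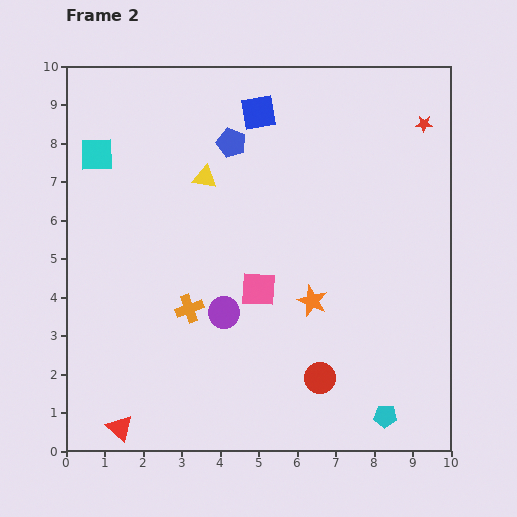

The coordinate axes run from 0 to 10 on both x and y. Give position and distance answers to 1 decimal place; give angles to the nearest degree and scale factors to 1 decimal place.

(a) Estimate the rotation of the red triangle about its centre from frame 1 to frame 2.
44° counter-clockwise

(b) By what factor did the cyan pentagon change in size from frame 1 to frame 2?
0.8×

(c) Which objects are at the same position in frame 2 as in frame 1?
the red star, the red triangle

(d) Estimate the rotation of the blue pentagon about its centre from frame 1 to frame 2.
28° counter-clockwise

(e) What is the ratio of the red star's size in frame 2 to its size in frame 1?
0.6×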